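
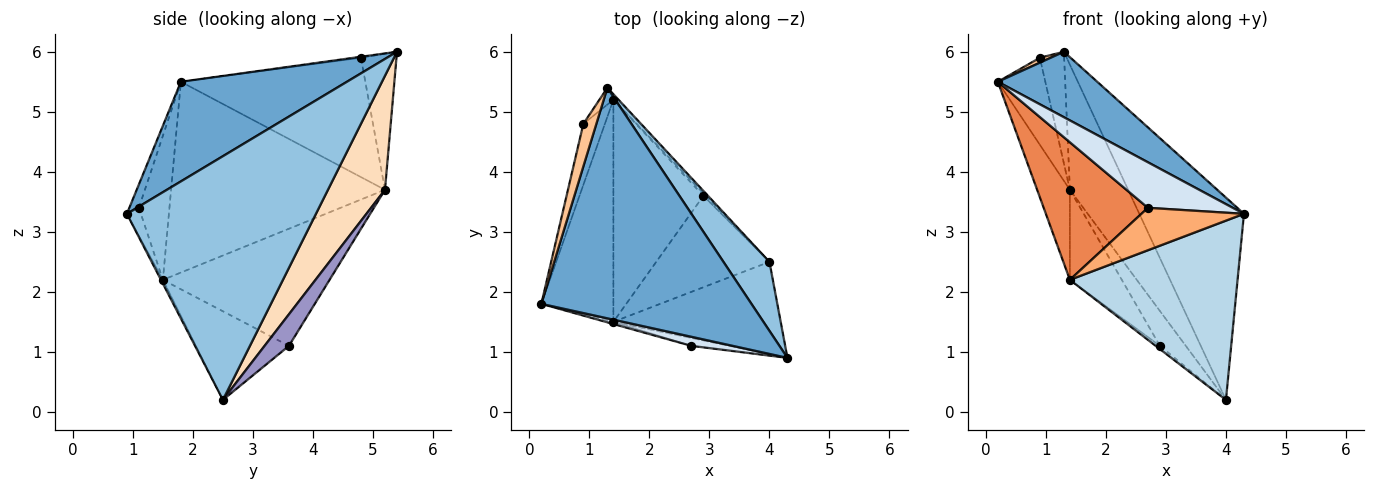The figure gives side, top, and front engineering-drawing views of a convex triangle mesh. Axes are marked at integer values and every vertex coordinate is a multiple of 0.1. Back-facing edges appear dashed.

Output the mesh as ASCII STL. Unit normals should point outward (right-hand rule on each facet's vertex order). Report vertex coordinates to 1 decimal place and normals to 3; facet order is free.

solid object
 facet normal 0.415 -0.248 0.875
  outer loop
   vertex 1.3 5.4 6.0
   vertex 0.2 1.8 5.5
   vertex 4.3 0.9 3.3
  endloop
 endfacet
 facet normal 0.863 0.478 0.163
  outer loop
   vertex 4.0 2.5 0.2
   vertex 1.3 5.4 6.0
   vertex 4.3 0.9 3.3
  endloop
 endfacet
 facet normal -0.010 -0.889 -0.458
  outer loop
   vertex 1.4 1.5 2.2
   vertex 4.0 2.5 0.2
   vertex 4.3 0.9 3.3
  endloop
 endfacet
 facet normal -0.110 -0.975 0.194
  outer loop
   vertex 2.7 1.1 3.4
   vertex 4.3 0.9 3.3
   vertex 0.2 1.8 5.5
  endloop
 endfacet
 facet normal -0.281 -0.959 -0.015
  outer loop
   vertex 2.7 1.1 3.4
   vertex 0.2 1.8 5.5
   vertex 1.4 1.5 2.2
  endloop
 endfacet
 facet normal -0.133 -0.975 -0.181
  outer loop
   vertex 2.7 1.1 3.4
   vertex 1.4 1.5 2.2
   vertex 4.3 0.9 3.3
  endloop
 endfacet
 facet normal -0.076 -0.114 0.991
  outer loop
   vertex 0.9 4.8 5.9
   vertex 0.2 1.8 5.5
   vertex 1.3 5.4 6.0
  endloop
 endfacet
 facet normal 0.699 0.714 -0.032
  outer loop
   vertex 1.4 5.2 3.7
   vertex 1.3 5.4 6.0
   vertex 4.0 2.5 0.2
  endloop
 endfacet
 facet normal -0.822 0.562 -0.085
  outer loop
   vertex 1.4 5.2 3.7
   vertex 0.9 4.8 5.9
   vertex 1.3 5.4 6.0
  endloop
 endfacet
 facet normal -0.926 0.142 -0.350
  outer loop
   vertex 1.4 5.2 3.7
   vertex 1.4 1.5 2.2
   vertex 0.2 1.8 5.5
  endloop
 endfacet
 facet normal -0.954 0.246 -0.172
  outer loop
   vertex 1.4 5.2 3.7
   vertex 0.2 1.8 5.5
   vertex 0.9 4.8 5.9
  endloop
 endfacet
 facet normal -0.616 0.028 -0.787
  outer loop
   vertex 2.9 3.6 1.1
   vertex 4.0 2.5 0.2
   vertex 1.4 1.5 2.2
  endloop
 endfacet
 facet normal 0.684 0.727 -0.053
  outer loop
   vertex 2.9 3.6 1.1
   vertex 1.4 5.2 3.7
   vertex 4.0 2.5 0.2
  endloop
 endfacet
 facet normal -0.770 0.240 -0.592
  outer loop
   vertex 2.9 3.6 1.1
   vertex 1.4 1.5 2.2
   vertex 1.4 5.2 3.7
  endloop
 endfacet
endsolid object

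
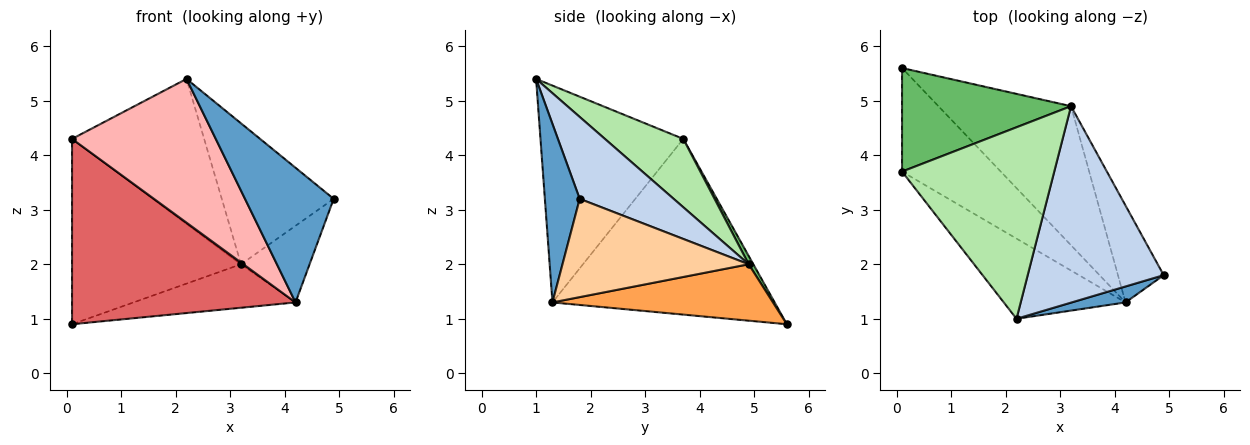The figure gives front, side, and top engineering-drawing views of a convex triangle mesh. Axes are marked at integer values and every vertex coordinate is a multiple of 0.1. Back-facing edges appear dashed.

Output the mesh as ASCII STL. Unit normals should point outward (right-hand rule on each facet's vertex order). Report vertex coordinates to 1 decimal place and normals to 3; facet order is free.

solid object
 facet normal 0.363 -0.925 0.110
  outer loop
   vertex 4.2 1.3 1.3
   vertex 4.9 1.8 3.2
   vertex 2.2 1.0 5.4
  endloop
 endfacet
 facet normal 0.440 0.524 0.730
  outer loop
   vertex 3.2 4.9 2.0
   vertex 2.2 1.0 5.4
   vertex 4.9 1.8 3.2
  endloop
 endfacet
 facet normal 0.376 0.276 -0.884
  outer loop
   vertex 3.2 4.9 2.0
   vertex 4.2 1.3 1.3
   vertex 0.1 5.6 0.9
  endloop
 endfacet
 facet normal 0.860 0.317 -0.400
  outer loop
   vertex 3.2 4.9 2.0
   vertex 4.9 1.8 3.2
   vertex 4.2 1.3 1.3
  endloop
 endfacet
 facet normal 0.024 0.873 0.488
  outer loop
   vertex 0.1 3.7 4.3
   vertex 3.2 4.9 2.0
   vertex 0.1 5.6 0.9
  endloop
 endfacet
 facet normal 0.337 0.568 0.751
  outer loop
   vertex 0.1 3.7 4.3
   vertex 2.2 1.0 5.4
   vertex 3.2 4.9 2.0
  endloop
 endfacet
 facet normal -0.655 -0.659 -0.368
  outer loop
   vertex 0.1 3.7 4.3
   vertex 0.1 5.6 0.9
   vertex 4.2 1.3 1.3
  endloop
 endfacet
 facet normal -0.655 -0.660 -0.368
  outer loop
   vertex 0.1 3.7 4.3
   vertex 4.2 1.3 1.3
   vertex 2.2 1.0 5.4
  endloop
 endfacet
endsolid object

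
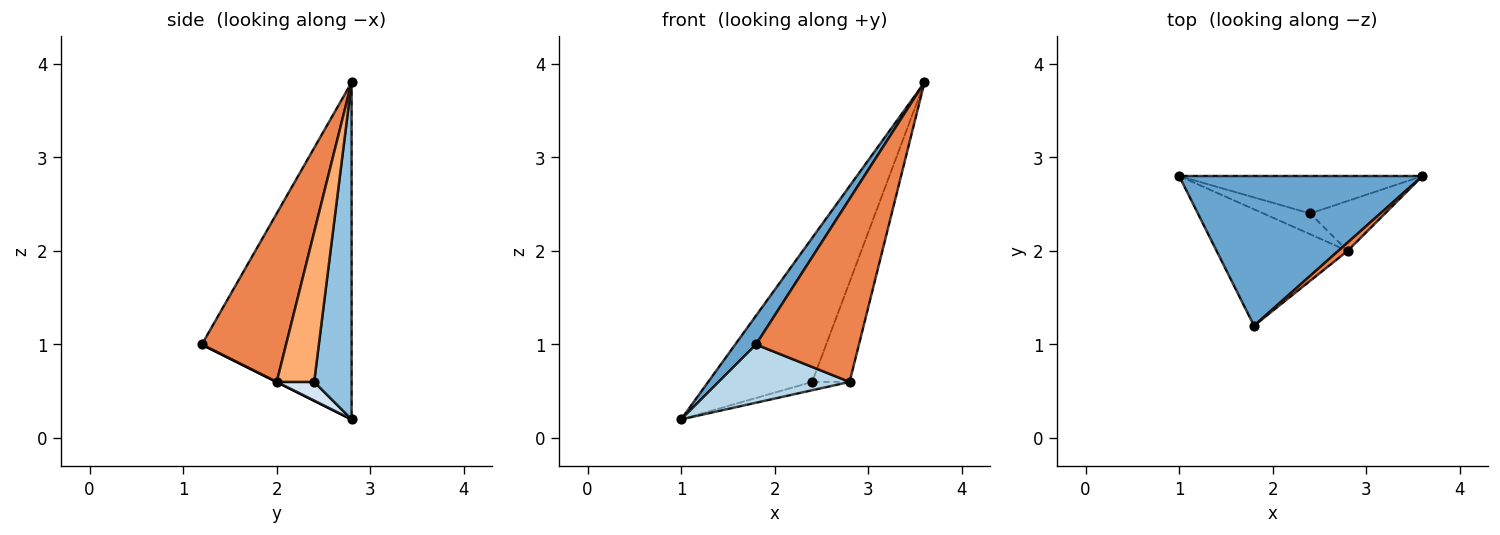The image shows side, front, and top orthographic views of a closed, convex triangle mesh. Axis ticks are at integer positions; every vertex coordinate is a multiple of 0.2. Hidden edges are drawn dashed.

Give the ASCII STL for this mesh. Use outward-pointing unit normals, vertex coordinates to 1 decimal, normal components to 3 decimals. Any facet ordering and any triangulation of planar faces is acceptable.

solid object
 facet normal -0.806 -0.112 0.582
  outer loop
   vertex 1.8 1.2 1.0
   vertex 3.6 2.8 3.8
   vertex 1.0 2.8 0.2
  endloop
 endfacet
 facet normal 0.329 0.914 -0.238
  outer loop
   vertex 2.4 2.4 0.6
   vertex 1.0 2.8 0.2
   vertex 3.6 2.8 3.8
  endloop
 endfacet
 facet normal 0.000 -0.447 -0.894
  outer loop
   vertex 2.8 2.0 0.6
   vertex 1.8 1.2 1.0
   vertex 1.0 2.8 0.2
  endloop
 endfacet
 facet normal 0.348 0.348 -0.870
  outer loop
   vertex 2.8 2.0 0.6
   vertex 1.0 2.8 0.2
   vertex 2.4 2.4 0.6
  endloop
 endfacet
 facet normal 0.633 -0.773 0.035
  outer loop
   vertex 2.8 2.0 0.6
   vertex 3.6 2.8 3.8
   vertex 1.8 1.2 1.0
  endloop
 endfacet
 facet normal 0.667 0.667 -0.333
  outer loop
   vertex 2.8 2.0 0.6
   vertex 2.4 2.4 0.6
   vertex 3.6 2.8 3.8
  endloop
 endfacet
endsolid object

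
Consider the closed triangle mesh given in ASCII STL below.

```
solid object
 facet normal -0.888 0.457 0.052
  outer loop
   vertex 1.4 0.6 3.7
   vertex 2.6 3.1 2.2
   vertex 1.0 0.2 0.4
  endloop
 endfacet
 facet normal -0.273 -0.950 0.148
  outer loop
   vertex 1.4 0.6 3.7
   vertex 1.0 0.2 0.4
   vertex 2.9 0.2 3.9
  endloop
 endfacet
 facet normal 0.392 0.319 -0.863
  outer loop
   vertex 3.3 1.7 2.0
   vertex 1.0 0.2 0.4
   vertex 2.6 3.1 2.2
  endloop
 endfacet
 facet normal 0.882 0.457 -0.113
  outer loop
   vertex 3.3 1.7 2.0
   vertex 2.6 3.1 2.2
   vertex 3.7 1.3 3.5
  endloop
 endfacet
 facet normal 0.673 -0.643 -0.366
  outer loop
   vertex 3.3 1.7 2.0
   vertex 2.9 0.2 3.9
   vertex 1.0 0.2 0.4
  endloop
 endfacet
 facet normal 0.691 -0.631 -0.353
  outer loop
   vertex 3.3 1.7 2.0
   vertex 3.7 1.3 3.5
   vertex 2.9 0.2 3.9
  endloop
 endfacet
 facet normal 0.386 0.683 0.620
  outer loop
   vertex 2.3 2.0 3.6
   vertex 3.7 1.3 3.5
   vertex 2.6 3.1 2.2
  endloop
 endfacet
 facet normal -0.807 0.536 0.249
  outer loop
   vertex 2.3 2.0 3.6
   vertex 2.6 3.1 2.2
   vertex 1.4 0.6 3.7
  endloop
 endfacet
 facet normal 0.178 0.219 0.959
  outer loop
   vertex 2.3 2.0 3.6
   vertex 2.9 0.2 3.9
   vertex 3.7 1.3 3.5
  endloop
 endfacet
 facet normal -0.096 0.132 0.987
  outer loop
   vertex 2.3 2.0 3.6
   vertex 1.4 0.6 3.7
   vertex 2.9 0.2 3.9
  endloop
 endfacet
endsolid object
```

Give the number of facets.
10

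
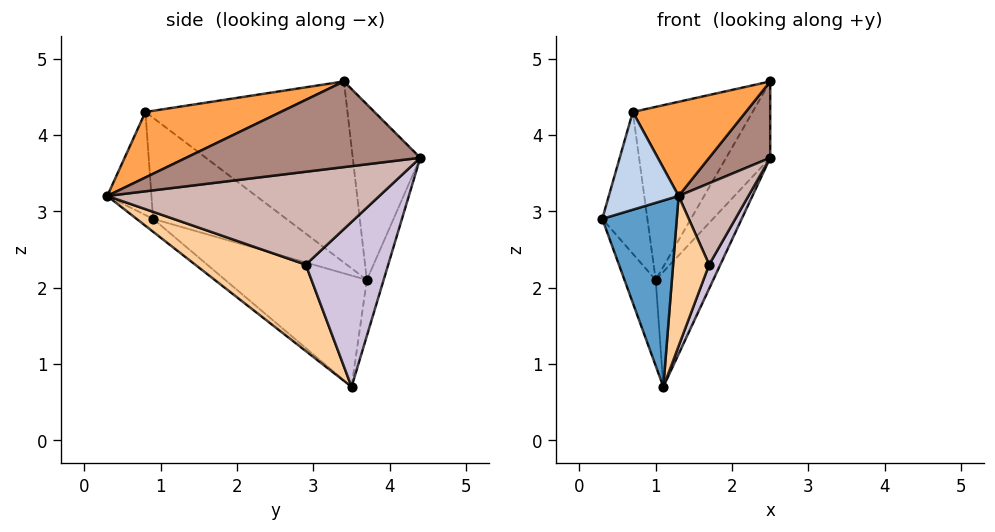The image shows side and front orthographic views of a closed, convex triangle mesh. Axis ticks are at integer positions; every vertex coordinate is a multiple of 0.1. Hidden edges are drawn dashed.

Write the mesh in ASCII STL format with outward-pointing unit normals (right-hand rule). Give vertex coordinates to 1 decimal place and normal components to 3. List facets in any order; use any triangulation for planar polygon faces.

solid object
 facet normal -0.136 -0.615 -0.777
  outer loop
   vertex 1.1 3.5 0.7
   vertex 1.3 0.3 3.2
   vertex 0.3 0.9 2.9
  endloop
 endfacet
 facet normal -0.532 -0.841 0.092
  outer loop
   vertex 0.7 0.8 4.3
   vertex 0.3 0.9 2.9
   vertex 1.3 0.3 3.2
  endloop
 endfacet
 facet normal 0.626 -0.522 0.579
  outer loop
   vertex 0.7 0.8 4.3
   vertex 1.3 0.3 3.2
   vertex 2.5 3.4 4.7
  endloop
 endfacet
 facet normal 0.860 -0.280 -0.427
  outer loop
   vertex 1.7 2.9 2.3
   vertex 1.3 0.3 3.2
   vertex 1.1 3.5 0.7
  endloop
 endfacet
 facet normal -0.752 0.446 0.485
  outer loop
   vertex 1.0 3.7 2.1
   vertex 0.7 0.8 4.3
   vertex 2.5 3.4 4.7
  endloop
 endfacet
 facet normal -0.972 0.214 -0.100
  outer loop
   vertex 1.0 3.7 2.1
   vertex 1.1 3.5 0.7
   vertex 0.3 0.9 2.9
  endloop
 endfacet
 facet normal -0.909 0.308 0.282
  outer loop
   vertex 1.0 3.7 2.1
   vertex 0.3 0.9 2.9
   vertex 0.7 0.8 4.3
  endloop
 endfacet
 facet normal -0.735 0.479 0.479
  outer loop
   vertex 2.5 4.4 3.7
   vertex 1.0 3.7 2.1
   vertex 2.5 3.4 4.7
  endloop
 endfacet
 facet normal -0.277 0.948 -0.155
  outer loop
   vertex 2.5 4.4 3.7
   vertex 1.1 3.5 0.7
   vertex 1.0 3.7 2.1
  endloop
 endfacet
 facet normal 0.913 -0.124 -0.389
  outer loop
   vertex 2.5 4.4 3.7
   vertex 1.7 2.9 2.3
   vertex 1.1 3.5 0.7
  endloop
 endfacet
 facet normal 0.938 -0.245 -0.245
  outer loop
   vertex 2.5 4.4 3.7
   vertex 2.5 3.4 4.7
   vertex 1.3 0.3 3.2
  endloop
 endfacet
 facet normal 0.931 -0.239 -0.276
  outer loop
   vertex 2.5 4.4 3.7
   vertex 1.3 0.3 3.2
   vertex 1.7 2.9 2.3
  endloop
 endfacet
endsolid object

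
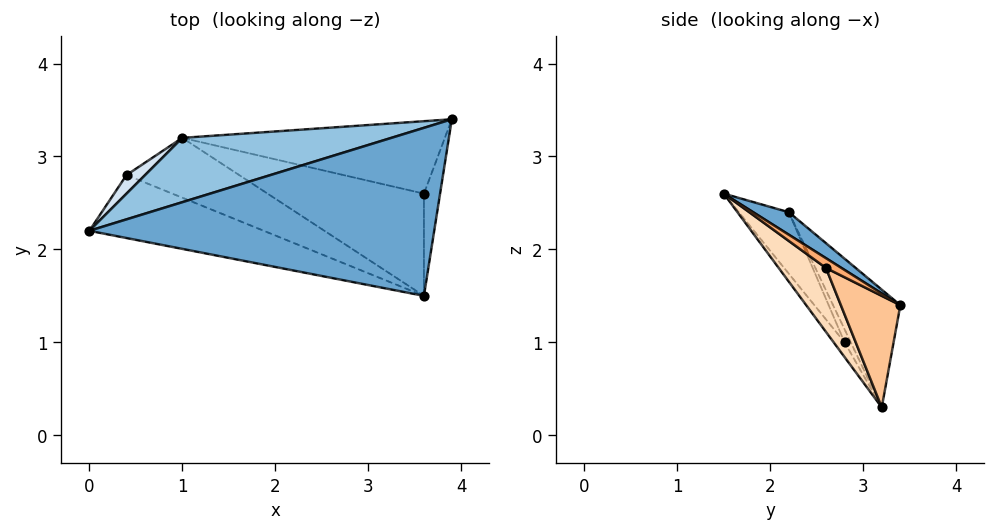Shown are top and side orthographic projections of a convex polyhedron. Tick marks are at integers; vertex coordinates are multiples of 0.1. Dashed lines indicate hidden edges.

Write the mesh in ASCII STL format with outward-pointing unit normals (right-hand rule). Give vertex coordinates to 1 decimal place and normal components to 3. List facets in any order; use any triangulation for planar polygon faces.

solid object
 facet normal 0.055 0.527 0.848
  outer loop
   vertex 3.6 1.5 2.6
   vertex 3.9 3.4 1.4
   vertex 0.0 2.2 2.4
  endloop
 endfacet
 facet normal -0.194 0.918 0.345
  outer loop
   vertex 1.0 3.2 0.3
   vertex 0.0 2.2 2.4
   vertex 3.9 3.4 1.4
  endloop
 endfacet
 facet normal -0.150 -0.893 -0.425
  outer loop
   vertex 0.4 2.8 1.0
   vertex 3.6 1.5 2.6
   vertex 0.0 2.2 2.4
  endloop
 endfacet
 facet normal -0.229 0.917 0.327
  outer loop
   vertex 0.4 2.8 1.0
   vertex 0.0 2.2 2.4
   vertex 1.0 3.2 0.3
  endloop
 endfacet
 facet normal -0.071 -0.839 -0.540
  outer loop
   vertex 0.4 2.8 1.0
   vertex 1.0 3.2 0.3
   vertex 3.6 1.5 2.6
  endloop
 endfacet
 facet normal 0.440 -0.528 -0.726
  outer loop
   vertex 3.6 2.6 1.8
   vertex 3.9 3.4 1.4
   vertex 3.6 1.5 2.6
  endloop
 endfacet
 facet normal 0.334 -0.519 -0.787
  outer loop
   vertex 3.6 2.6 1.8
   vertex 1.0 3.2 0.3
   vertex 3.9 3.4 1.4
  endloop
 endfacet
 facet normal 0.314 -0.558 -0.768
  outer loop
   vertex 3.6 2.6 1.8
   vertex 3.6 1.5 2.6
   vertex 1.0 3.2 0.3
  endloop
 endfacet
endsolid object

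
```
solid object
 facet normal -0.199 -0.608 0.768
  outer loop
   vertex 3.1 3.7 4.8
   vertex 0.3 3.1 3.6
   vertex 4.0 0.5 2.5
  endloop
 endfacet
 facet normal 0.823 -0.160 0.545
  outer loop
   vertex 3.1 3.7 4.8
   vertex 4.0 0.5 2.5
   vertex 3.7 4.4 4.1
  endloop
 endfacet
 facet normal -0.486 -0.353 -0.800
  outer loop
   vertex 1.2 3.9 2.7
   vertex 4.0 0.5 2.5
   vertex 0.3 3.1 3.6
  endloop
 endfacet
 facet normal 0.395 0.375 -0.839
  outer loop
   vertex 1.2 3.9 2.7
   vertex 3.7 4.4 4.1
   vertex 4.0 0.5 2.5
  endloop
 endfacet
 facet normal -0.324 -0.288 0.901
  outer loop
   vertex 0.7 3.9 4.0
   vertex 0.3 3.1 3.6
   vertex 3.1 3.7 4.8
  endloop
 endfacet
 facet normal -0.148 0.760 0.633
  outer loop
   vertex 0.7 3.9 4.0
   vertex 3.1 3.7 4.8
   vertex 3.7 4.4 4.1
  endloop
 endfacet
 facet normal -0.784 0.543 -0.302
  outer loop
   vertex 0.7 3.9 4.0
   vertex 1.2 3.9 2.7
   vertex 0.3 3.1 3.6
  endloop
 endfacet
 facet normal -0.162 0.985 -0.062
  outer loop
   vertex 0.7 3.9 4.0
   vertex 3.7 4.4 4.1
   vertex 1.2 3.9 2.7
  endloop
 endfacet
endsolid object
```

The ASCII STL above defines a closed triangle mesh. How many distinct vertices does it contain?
6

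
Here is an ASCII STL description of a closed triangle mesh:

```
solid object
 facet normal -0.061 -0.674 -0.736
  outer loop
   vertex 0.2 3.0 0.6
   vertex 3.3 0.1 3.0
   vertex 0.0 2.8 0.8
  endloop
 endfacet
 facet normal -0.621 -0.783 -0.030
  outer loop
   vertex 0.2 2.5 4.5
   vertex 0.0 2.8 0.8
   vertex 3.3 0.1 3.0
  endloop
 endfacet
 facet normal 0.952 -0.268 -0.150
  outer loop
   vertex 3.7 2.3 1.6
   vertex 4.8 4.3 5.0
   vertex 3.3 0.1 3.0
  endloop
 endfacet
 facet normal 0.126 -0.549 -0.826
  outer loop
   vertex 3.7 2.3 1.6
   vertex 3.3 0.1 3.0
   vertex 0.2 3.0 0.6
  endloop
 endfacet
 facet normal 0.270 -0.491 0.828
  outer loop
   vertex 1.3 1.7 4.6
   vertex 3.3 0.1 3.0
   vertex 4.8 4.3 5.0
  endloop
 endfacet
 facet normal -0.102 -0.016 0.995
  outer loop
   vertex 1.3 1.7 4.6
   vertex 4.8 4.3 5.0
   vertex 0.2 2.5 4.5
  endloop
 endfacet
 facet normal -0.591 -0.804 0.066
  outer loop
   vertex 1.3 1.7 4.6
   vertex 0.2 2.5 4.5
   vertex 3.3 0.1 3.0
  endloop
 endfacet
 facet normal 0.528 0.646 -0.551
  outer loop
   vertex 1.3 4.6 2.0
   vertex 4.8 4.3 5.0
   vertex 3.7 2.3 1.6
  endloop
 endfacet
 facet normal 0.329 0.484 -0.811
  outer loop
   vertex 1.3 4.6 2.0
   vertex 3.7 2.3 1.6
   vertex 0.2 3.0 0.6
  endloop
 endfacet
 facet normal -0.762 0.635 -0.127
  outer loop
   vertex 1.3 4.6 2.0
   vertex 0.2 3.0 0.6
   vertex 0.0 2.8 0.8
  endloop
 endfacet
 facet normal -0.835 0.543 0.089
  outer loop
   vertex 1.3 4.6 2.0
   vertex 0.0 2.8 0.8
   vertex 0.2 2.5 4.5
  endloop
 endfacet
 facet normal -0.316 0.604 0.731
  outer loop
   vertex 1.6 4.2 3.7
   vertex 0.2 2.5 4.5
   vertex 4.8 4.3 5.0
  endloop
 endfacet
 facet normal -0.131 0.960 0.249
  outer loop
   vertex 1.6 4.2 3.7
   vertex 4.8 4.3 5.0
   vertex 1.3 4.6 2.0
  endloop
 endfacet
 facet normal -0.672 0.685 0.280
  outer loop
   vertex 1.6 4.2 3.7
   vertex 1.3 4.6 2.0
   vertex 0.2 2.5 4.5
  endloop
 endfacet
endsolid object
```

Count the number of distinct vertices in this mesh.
9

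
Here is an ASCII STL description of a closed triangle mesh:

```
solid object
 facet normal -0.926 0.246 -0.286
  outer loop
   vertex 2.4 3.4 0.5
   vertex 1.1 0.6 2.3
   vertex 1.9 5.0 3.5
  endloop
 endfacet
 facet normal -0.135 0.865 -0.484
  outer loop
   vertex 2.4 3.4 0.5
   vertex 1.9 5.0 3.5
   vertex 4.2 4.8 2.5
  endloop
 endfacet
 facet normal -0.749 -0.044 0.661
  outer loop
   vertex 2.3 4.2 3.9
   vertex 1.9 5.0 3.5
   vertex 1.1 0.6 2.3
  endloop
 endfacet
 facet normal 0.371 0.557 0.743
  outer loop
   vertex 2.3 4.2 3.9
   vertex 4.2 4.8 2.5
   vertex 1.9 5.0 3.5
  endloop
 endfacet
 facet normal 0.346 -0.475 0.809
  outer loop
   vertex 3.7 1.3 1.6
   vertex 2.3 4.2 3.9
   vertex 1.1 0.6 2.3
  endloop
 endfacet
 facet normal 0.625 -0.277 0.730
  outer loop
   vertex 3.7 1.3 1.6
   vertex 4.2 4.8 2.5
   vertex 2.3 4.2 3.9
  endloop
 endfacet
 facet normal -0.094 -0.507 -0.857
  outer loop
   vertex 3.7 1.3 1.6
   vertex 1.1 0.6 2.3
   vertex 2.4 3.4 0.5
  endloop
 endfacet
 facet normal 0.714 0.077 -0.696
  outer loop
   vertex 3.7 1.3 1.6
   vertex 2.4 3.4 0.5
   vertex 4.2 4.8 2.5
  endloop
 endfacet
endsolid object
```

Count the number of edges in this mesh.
12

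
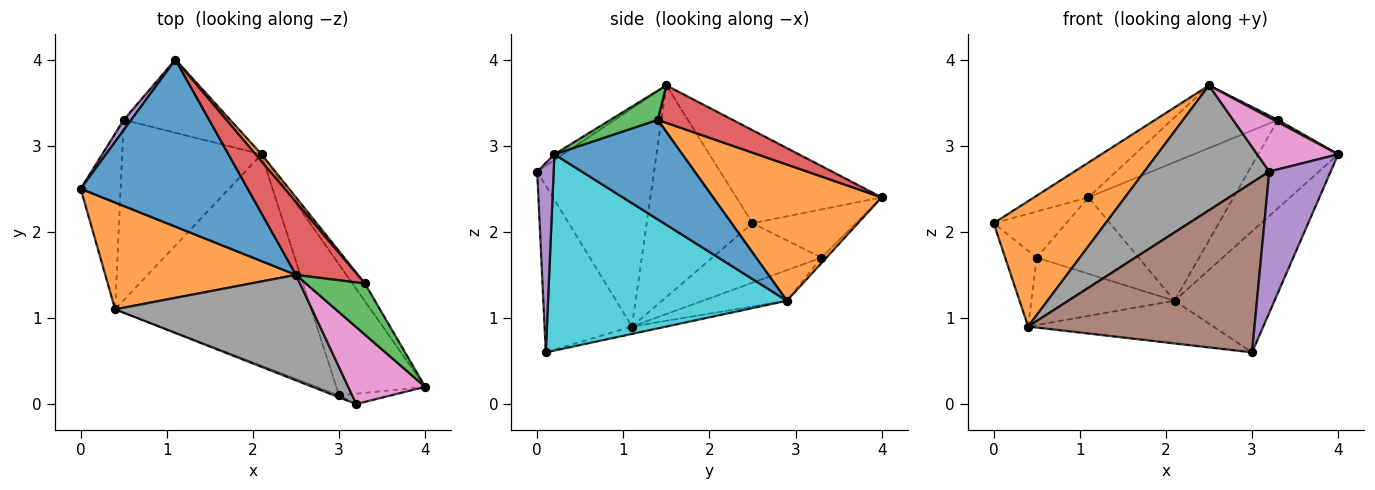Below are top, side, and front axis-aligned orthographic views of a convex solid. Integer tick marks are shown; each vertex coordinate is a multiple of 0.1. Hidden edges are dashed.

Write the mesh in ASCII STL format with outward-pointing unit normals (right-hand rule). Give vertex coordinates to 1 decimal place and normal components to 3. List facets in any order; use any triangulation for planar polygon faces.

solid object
 facet normal -0.479 0.179 0.860
  outer loop
   vertex 2.5 1.5 3.7
   vertex 1.1 4.0 2.4
   vertex 0.0 2.5 2.1
  endloop
 endfacet
 facet normal -0.584 -0.618 0.526
  outer loop
   vertex 0.4 1.1 0.9
   vertex 2.5 1.5 3.7
   vertex 0.0 2.5 2.1
  endloop
 endfacet
 facet normal 0.443 -0.040 0.896
  outer loop
   vertex 3.3 1.4 3.3
   vertex 2.5 1.5 3.7
   vertex 4.0 0.2 2.9
  endloop
 endfacet
 facet normal 0.418 0.592 0.689
  outer loop
   vertex 3.3 1.4 3.3
   vertex 1.1 4.0 2.4
   vertex 2.5 1.5 3.7
  endloop
 endfacet
 facet normal 0.258 -0.963 -0.070
  outer loop
   vertex 3.2 0.0 2.7
   vertex 3.0 0.1 0.6
   vertex 4.0 0.2 2.9
  endloop
 endfacet
 facet normal -0.360 -0.933 -0.010
  outer loop
   vertex 3.2 0.0 2.7
   vertex 0.4 1.1 0.9
   vertex 3.0 0.1 0.6
  endloop
 endfacet
 facet normal -0.061 -0.573 0.817
  outer loop
   vertex 3.2 0.0 2.7
   vertex 4.0 0.2 2.9
   vertex 2.5 1.5 3.7
  endloop
 endfacet
 facet normal -0.582 -0.621 0.525
  outer loop
   vertex 3.2 0.0 2.7
   vertex 2.5 1.5 3.7
   vertex 0.4 1.1 0.9
  endloop
 endfacet
 facet normal -0.037 0.198 -0.979
  outer loop
   vertex 2.1 2.9 1.2
   vertex 3.0 0.1 0.6
   vertex 0.4 1.1 0.9
  endloop
 endfacet
 facet normal 0.851 0.356 -0.386
  outer loop
   vertex 2.1 2.9 1.2
   vertex 4.0 0.2 2.9
   vertex 3.0 0.1 0.6
  endloop
 endfacet
 facet normal 0.843 0.527 -0.105
  outer loop
   vertex 2.1 2.9 1.2
   vertex 3.3 1.4 3.3
   vertex 4.0 0.2 2.9
  endloop
 endfacet
 facet normal 0.757 0.652 0.033
  outer loop
   vertex 2.1 2.9 1.2
   vertex 1.1 4.0 2.4
   vertex 3.3 1.4 3.3
  endloop
 endfacet
 facet normal -0.036 0.722 -0.691
  outer loop
   vertex 0.5 3.3 1.7
   vertex 1.1 4.0 2.4
   vertex 2.1 2.9 1.2
  endloop
 endfacet
 facet normal -0.201 0.343 -0.918
  outer loop
   vertex 0.5 3.3 1.7
   vertex 2.1 2.9 1.2
   vertex 0.4 1.1 0.9
  endloop
 endfacet
 facet normal -0.812 0.570 0.126
  outer loop
   vertex 0.5 3.3 1.7
   vertex 0.0 2.5 2.1
   vertex 1.1 4.0 2.4
  endloop
 endfacet
 facet normal -0.807 0.234 -0.542
  outer loop
   vertex 0.5 3.3 1.7
   vertex 0.4 1.1 0.9
   vertex 0.0 2.5 2.1
  endloop
 endfacet
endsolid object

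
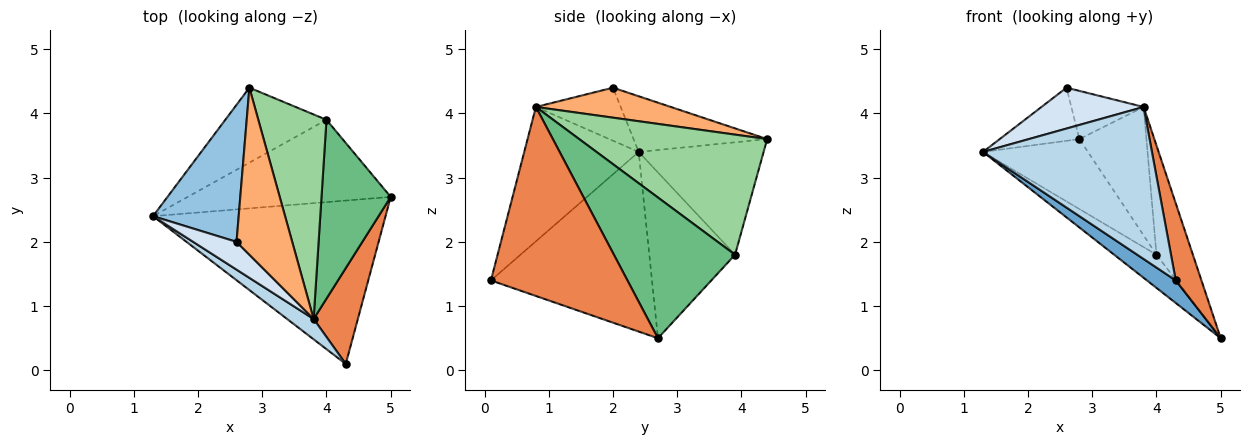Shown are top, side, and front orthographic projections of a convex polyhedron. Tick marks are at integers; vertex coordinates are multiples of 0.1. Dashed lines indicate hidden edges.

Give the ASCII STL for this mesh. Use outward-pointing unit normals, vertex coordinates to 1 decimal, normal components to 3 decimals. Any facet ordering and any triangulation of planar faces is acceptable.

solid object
 facet normal -0.608 -0.109 -0.787
  outer loop
   vertex 4.3 0.1 1.4
   vertex 1.3 2.4 3.4
   vertex 5.0 2.7 0.5
  endloop
 endfacet
 facet normal -0.518 0.309 0.797
  outer loop
   vertex 2.8 4.4 3.6
   vertex 1.3 2.4 3.4
   vertex 2.6 2.0 4.4
  endloop
 endfacet
 facet normal -0.557 -0.823 0.110
  outer loop
   vertex 3.8 0.8 4.1
   vertex 1.3 2.4 3.4
   vertex 4.3 0.1 1.4
  endloop
 endfacet
 facet normal -0.566 -0.682 0.463
  outer loop
   vertex 3.8 0.8 4.1
   vertex 2.6 2.0 4.4
   vertex 1.3 2.4 3.4
  endloop
 endfacet
 facet normal 0.958 -0.180 0.224
  outer loop
   vertex 3.8 0.8 4.1
   vertex 4.3 0.1 1.4
   vertex 5.0 2.7 0.5
  endloop
 endfacet
 facet normal 0.460 0.246 0.853
  outer loop
   vertex 3.8 0.8 4.1
   vertex 2.8 4.4 3.6
   vertex 2.6 2.0 4.4
  endloop
 endfacet
 facet normal -0.604 0.298 -0.739
  outer loop
   vertex 4.0 3.9 1.8
   vertex 5.0 2.7 0.5
   vertex 1.3 2.4 3.4
  endloop
 endfacet
 facet normal -0.630 0.530 -0.567
  outer loop
   vertex 4.0 3.9 1.8
   vertex 1.3 2.4 3.4
   vertex 2.8 4.4 3.6
  endloop
 endfacet
 facet normal 0.866 0.260 0.426
  outer loop
   vertex 4.0 3.9 1.8
   vertex 3.8 0.8 4.1
   vertex 5.0 2.7 0.5
  endloop
 endfacet
 facet normal 0.831 0.296 0.471
  outer loop
   vertex 4.0 3.9 1.8
   vertex 2.8 4.4 3.6
   vertex 3.8 0.8 4.1
  endloop
 endfacet
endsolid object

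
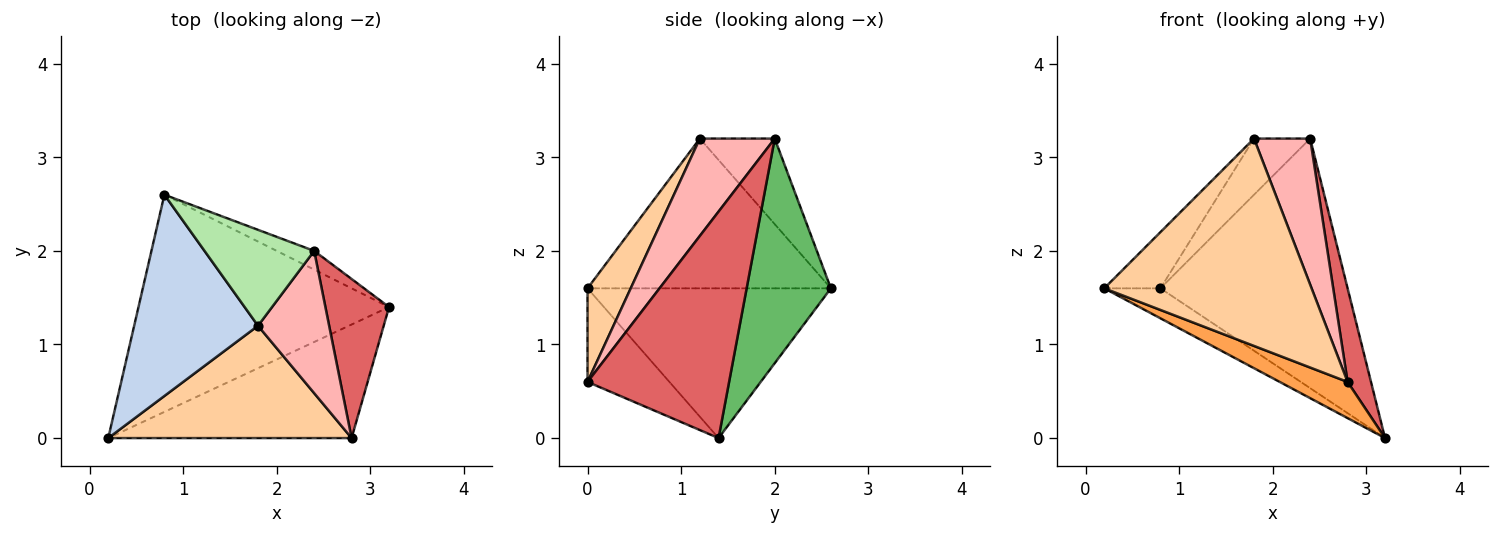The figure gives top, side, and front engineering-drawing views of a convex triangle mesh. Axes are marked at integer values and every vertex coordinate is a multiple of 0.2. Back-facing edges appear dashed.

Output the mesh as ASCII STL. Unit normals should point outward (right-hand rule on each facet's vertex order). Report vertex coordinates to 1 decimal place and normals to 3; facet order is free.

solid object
 facet normal -0.509 0.118 -0.852
  outer loop
   vertex 0.8 2.6 1.6
   vertex 3.2 1.4 0.0
   vertex 0.2 0.0 1.6
  endloop
 endfacet
 facet normal -0.759 0.175 0.627
  outer loop
   vertex 1.8 1.2 3.2
   vertex 0.8 2.6 1.6
   vertex 0.2 0.0 1.6
  endloop
 endfacet
 facet normal -0.344 -0.285 -0.895
  outer loop
   vertex 2.8 0.0 0.6
   vertex 0.2 0.0 1.6
   vertex 3.2 1.4 0.0
  endloop
 endfacet
 facet normal 0.180 -0.865 0.468
  outer loop
   vertex 2.8 0.0 0.6
   vertex 1.8 1.2 3.2
   vertex 0.2 0.0 1.6
  endloop
 endfacet
 facet normal 0.409 0.910 -0.068
  outer loop
   vertex 2.4 2.0 3.2
   vertex 3.2 1.4 0.0
   vertex 0.8 2.6 1.6
  endloop
 endfacet
 facet normal -0.559 0.419 0.716
  outer loop
   vertex 2.4 2.0 3.2
   vertex 0.8 2.6 1.6
   vertex 1.8 1.2 3.2
  endloop
 endfacet
 facet normal 0.951 -0.157 0.267
  outer loop
   vertex 2.4 2.0 3.2
   vertex 2.8 0.0 0.6
   vertex 3.2 1.4 0.0
  endloop
 endfacet
 facet normal 0.691 -0.518 0.505
  outer loop
   vertex 2.4 2.0 3.2
   vertex 1.8 1.2 3.2
   vertex 2.8 0.0 0.6
  endloop
 endfacet
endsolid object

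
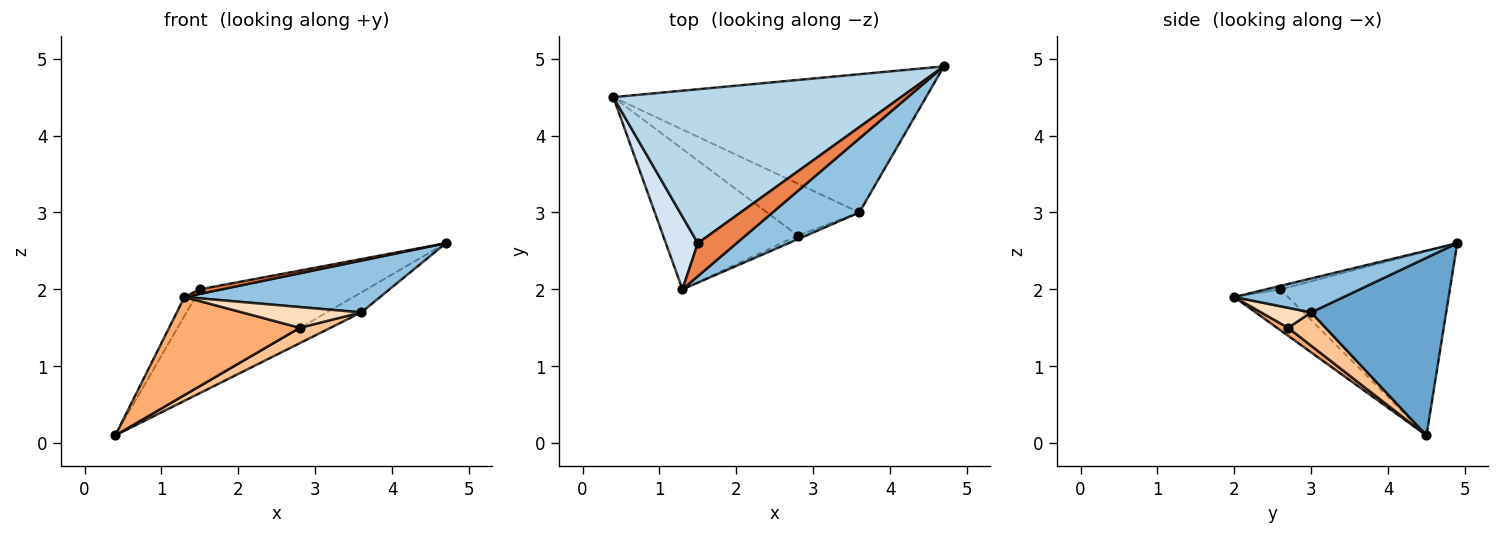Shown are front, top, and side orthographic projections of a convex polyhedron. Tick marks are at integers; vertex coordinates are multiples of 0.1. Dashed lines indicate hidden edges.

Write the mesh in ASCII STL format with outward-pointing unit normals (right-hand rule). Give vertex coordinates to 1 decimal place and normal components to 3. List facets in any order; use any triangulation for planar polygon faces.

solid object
 facet normal 0.490 0.125 -0.863
  outer loop
   vertex 3.6 3.0 1.7
   vertex 0.4 4.5 0.1
   vertex 4.7 4.9 2.6
  endloop
 endfacet
 facet normal 0.305 -0.546 0.780
  outer loop
   vertex 3.6 3.0 1.7
   vertex 4.7 4.9 2.6
   vertex 1.3 2.0 1.9
  endloop
 endfacet
 facet normal -0.476 0.468 0.744
  outer loop
   vertex 1.5 2.6 2.0
   vertex 4.7 4.9 2.6
   vertex 0.4 4.5 0.1
  endloop
 endfacet
 facet normal -0.778 0.158 0.608
  outer loop
   vertex 1.5 2.6 2.0
   vertex 0.4 4.5 0.1
   vertex 1.3 2.0 1.9
  endloop
 endfacet
 facet normal -0.088 -0.135 0.987
  outer loop
   vertex 1.5 2.6 2.0
   vertex 1.3 2.0 1.9
   vertex 4.7 4.9 2.6
  endloop
 endfacet
 facet normal 0.049 -0.572 -0.819
  outer loop
   vertex 2.8 2.7 1.5
   vertex 1.3 2.0 1.9
   vertex 0.4 4.5 0.1
  endloop
 endfacet
 facet normal 0.327 -0.268 -0.906
  outer loop
   vertex 2.8 2.7 1.5
   vertex 0.4 4.5 0.1
   vertex 3.6 3.0 1.7
  endloop
 endfacet
 facet normal 0.382 -0.910 -0.161
  outer loop
   vertex 2.8 2.7 1.5
   vertex 3.6 3.0 1.7
   vertex 1.3 2.0 1.9
  endloop
 endfacet
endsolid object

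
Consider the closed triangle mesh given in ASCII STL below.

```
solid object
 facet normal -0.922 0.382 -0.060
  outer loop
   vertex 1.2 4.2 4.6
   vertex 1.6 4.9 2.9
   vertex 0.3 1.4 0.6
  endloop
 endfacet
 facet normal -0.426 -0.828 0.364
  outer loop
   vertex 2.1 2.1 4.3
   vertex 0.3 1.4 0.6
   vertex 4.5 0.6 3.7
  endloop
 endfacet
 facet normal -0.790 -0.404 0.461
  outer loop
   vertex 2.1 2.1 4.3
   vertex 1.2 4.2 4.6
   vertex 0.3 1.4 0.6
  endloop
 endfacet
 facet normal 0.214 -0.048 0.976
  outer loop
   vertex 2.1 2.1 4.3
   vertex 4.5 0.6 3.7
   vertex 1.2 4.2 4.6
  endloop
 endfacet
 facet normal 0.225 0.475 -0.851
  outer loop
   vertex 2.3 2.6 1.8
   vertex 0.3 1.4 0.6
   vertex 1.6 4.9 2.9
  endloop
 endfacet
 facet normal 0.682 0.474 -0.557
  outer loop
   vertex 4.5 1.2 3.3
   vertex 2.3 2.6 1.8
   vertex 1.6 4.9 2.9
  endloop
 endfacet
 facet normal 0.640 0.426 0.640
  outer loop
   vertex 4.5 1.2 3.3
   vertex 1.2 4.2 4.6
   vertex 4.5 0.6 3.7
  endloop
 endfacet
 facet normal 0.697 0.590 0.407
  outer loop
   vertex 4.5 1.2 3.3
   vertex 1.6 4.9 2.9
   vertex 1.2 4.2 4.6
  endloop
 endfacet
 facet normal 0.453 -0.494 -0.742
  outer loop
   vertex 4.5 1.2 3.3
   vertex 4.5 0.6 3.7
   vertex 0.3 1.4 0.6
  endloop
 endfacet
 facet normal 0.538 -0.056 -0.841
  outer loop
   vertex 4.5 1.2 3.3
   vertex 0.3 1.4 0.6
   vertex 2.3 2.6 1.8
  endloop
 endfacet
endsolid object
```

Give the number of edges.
15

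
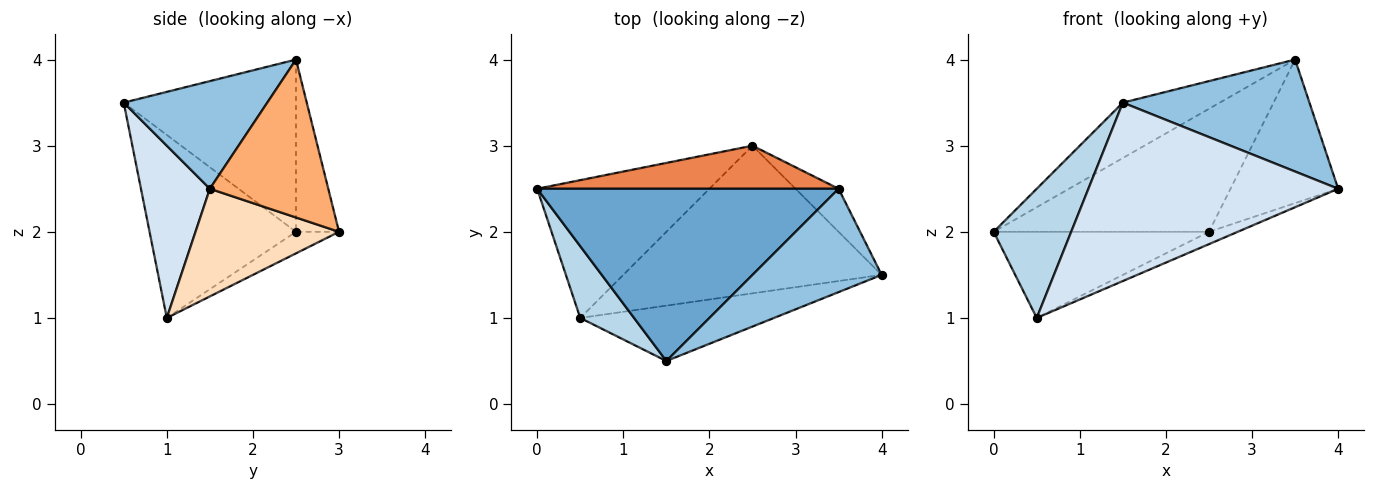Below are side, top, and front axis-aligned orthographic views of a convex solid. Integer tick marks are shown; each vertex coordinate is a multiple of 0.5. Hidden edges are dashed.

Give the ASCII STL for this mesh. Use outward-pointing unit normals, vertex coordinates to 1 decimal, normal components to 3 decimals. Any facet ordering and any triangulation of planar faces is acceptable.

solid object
 facet normal -0.478 0.269 0.836
  outer loop
   vertex 3.5 2.5 4.0
   vertex 0.0 2.5 2.0
   vertex 1.5 0.5 3.5
  endloop
 endfacet
 facet normal 0.492 -0.640 0.590
  outer loop
   vertex 3.5 2.5 4.0
   vertex 1.5 0.5 3.5
   vertex 4.0 1.5 2.5
  endloop
 endfacet
 facet normal -0.855 -0.453 0.252
  outer loop
   vertex 0.5 1.0 1.0
   vertex 1.5 0.5 3.5
   vertex 0.0 2.5 2.0
  endloop
 endfacet
 facet normal 0.255 -0.924 -0.287
  outer loop
   vertex 0.5 1.0 1.0
   vertex 4.0 1.5 2.5
   vertex 1.5 0.5 3.5
  endloop
 endfacet
 facet normal -0.185 0.927 0.325
  outer loop
   vertex 2.5 3.0 2.0
   vertex 0.0 2.5 2.0
   vertex 3.5 2.5 4.0
  endloop
 endfacet
 facet normal 0.725 0.659 -0.198
  outer loop
   vertex 2.5 3.0 2.0
   vertex 3.5 2.5 4.0
   vertex 4.0 1.5 2.5
  endloop
 endfacet
 facet normal -0.105 0.527 -0.843
  outer loop
   vertex 2.5 3.0 2.0
   vertex 0.5 1.0 1.0
   vertex 0.0 2.5 2.0
  endloop
 endfacet
 facet normal 0.383 0.077 -0.920
  outer loop
   vertex 2.5 3.0 2.0
   vertex 4.0 1.5 2.5
   vertex 0.5 1.0 1.0
  endloop
 endfacet
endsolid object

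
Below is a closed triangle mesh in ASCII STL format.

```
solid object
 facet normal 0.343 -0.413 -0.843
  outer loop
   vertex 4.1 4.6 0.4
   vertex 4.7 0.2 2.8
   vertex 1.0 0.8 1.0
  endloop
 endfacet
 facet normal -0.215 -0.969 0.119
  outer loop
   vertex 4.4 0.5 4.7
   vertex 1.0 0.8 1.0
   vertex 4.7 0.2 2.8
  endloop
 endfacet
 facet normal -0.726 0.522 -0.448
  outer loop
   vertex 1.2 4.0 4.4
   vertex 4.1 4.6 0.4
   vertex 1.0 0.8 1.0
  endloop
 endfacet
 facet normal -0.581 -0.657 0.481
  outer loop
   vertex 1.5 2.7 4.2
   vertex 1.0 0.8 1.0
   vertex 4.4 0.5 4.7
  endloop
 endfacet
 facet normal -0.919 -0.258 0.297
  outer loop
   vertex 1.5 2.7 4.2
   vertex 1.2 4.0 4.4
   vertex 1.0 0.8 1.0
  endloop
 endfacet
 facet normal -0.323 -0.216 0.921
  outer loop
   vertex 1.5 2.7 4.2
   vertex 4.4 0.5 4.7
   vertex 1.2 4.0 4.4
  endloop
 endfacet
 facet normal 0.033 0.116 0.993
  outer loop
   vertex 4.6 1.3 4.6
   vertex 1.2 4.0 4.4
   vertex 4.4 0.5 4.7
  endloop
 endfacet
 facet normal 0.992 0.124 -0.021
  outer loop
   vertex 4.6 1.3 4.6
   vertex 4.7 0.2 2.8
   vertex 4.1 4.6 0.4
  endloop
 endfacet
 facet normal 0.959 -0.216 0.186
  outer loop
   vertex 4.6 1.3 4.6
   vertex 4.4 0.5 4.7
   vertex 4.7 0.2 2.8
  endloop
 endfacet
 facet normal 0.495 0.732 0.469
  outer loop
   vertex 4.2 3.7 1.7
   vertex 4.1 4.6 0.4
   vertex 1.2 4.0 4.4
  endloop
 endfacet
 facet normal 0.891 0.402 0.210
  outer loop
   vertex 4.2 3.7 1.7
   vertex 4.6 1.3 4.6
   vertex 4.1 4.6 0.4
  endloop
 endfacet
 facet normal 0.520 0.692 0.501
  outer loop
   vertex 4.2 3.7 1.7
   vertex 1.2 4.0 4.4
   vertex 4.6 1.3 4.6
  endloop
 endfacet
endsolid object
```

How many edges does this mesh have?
18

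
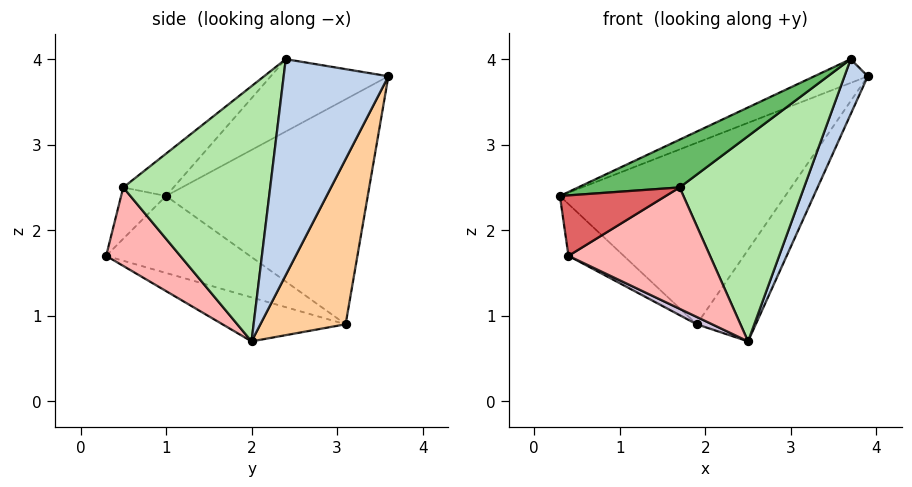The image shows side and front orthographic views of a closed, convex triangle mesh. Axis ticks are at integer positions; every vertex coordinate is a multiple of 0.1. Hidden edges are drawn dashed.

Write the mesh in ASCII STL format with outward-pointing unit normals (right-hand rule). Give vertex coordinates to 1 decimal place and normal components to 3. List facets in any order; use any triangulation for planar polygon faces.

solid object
 facet normal -0.489 0.222 0.844
  outer loop
   vertex 3.7 2.4 4.0
   vertex 3.9 3.6 3.8
   vertex 0.3 1.0 2.4
  endloop
 endfacet
 facet normal 0.927 -0.207 -0.312
  outer loop
   vertex 2.5 2.0 0.7
   vertex 3.9 3.6 3.8
   vertex 3.7 2.4 4.0
  endloop
 endfacet
 facet normal -0.633 0.707 0.315
  outer loop
   vertex 1.9 3.1 0.9
   vertex 0.3 1.0 2.4
   vertex 3.9 3.6 3.8
  endloop
 endfacet
 facet normal 0.685 0.474 -0.554
  outer loop
   vertex 1.9 3.1 0.9
   vertex 3.9 3.6 3.8
   vertex 2.5 2.0 0.7
  endloop
 endfacet
 facet normal -0.222 -0.449 0.865
  outer loop
   vertex 1.7 0.5 2.5
   vertex 3.7 2.4 4.0
   vertex 0.3 1.0 2.4
  endloop
 endfacet
 facet normal 0.749 -0.634 -0.195
  outer loop
   vertex 1.7 0.5 2.5
   vertex 2.5 2.0 0.7
   vertex 3.7 2.4 4.0
  endloop
 endfacet
 facet normal -0.295 -0.696 0.654
  outer loop
   vertex 0.4 0.3 1.7
   vertex 1.7 0.5 2.5
   vertex 0.3 1.0 2.4
  endloop
 endfacet
 facet normal 0.409 -0.782 -0.470
  outer loop
   vertex 0.4 0.3 1.7
   vertex 2.5 2.0 0.7
   vertex 1.7 0.5 2.5
  endloop
 endfacet
 facet normal -0.837 0.322 -0.442
  outer loop
   vertex 0.4 0.3 1.7
   vertex 0.3 1.0 2.4
   vertex 1.9 3.1 0.9
  endloop
 endfacet
 facet normal -0.396 -0.050 -0.917
  outer loop
   vertex 0.4 0.3 1.7
   vertex 1.9 3.1 0.9
   vertex 2.5 2.0 0.7
  endloop
 endfacet
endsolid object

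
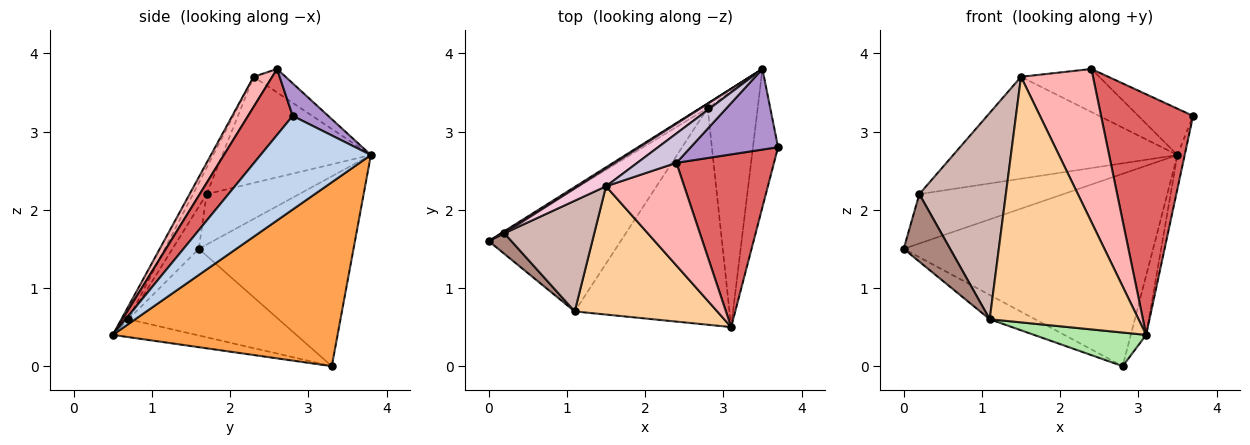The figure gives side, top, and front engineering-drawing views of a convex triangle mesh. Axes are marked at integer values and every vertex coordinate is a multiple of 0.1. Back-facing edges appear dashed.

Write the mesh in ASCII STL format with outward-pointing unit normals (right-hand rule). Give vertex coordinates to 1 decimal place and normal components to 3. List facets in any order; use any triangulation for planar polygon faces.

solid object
 facet normal -0.527 0.850 -0.021
  outer loop
   vertex 3.5 3.8 2.7
   vertex 2.8 3.3 0.0
   vertex 0.0 1.6 1.5
  endloop
 endfacet
 facet normal 0.964 0.063 -0.259
  outer loop
   vertex 3.5 3.8 2.7
   vertex 3.7 2.8 3.2
   vertex 3.1 0.5 0.4
  endloop
 endfacet
 facet normal 0.963 0.066 -0.262
  outer loop
   vertex 3.5 3.8 2.7
   vertex 3.1 0.5 0.4
   vertex 2.8 3.3 0.0
  endloop
 endfacet
 facet normal -0.042 -0.886 0.463
  outer loop
   vertex 1.1 0.7 0.6
   vertex 3.1 0.5 0.4
   vertex 1.5 2.3 3.7
  endloop
 endfacet
 facet normal -0.541 0.163 -0.825
  outer loop
   vertex 1.1 0.7 0.6
   vertex 0.0 1.6 1.5
   vertex 2.8 3.3 0.0
  endloop
 endfacet
 facet normal -0.113 -0.152 -0.982
  outer loop
   vertex 1.1 0.7 0.6
   vertex 2.8 3.3 0.0
   vertex 3.1 0.5 0.4
  endloop
 endfacet
 facet normal 0.367 -0.756 0.542
  outer loop
   vertex 2.4 2.6 3.8
   vertex 3.1 0.5 0.4
   vertex 3.7 2.8 3.2
  endloop
 endfacet
 facet normal 0.210 -0.812 0.545
  outer loop
   vertex 2.4 2.6 3.8
   vertex 1.5 2.3 3.7
   vertex 3.1 0.5 0.4
  endloop
 endfacet
 facet normal 0.308 0.474 0.825
  outer loop
   vertex 2.4 2.6 3.8
   vertex 3.7 2.8 3.2
   vertex 3.5 3.8 2.7
  endloop
 endfacet
 facet normal -0.320 0.783 0.534
  outer loop
   vertex 2.4 2.6 3.8
   vertex 3.5 3.8 2.7
   vertex 1.5 2.3 3.7
  endloop
 endfacet
 facet normal -0.478 -0.840 0.257
  outer loop
   vertex 0.2 1.7 2.2
   vertex 0.0 1.6 1.5
   vertex 1.1 0.7 0.6
  endloop
 endfacet
 facet normal -0.137 -0.873 0.468
  outer loop
   vertex 0.2 1.7 2.2
   vertex 1.1 0.7 0.6
   vertex 1.5 2.3 3.7
  endloop
 endfacet
 facet normal -0.540 0.841 0.034
  outer loop
   vertex 0.2 1.7 2.2
   vertex 3.5 3.8 2.7
   vertex 0.0 1.6 1.5
  endloop
 endfacet
 facet normal -0.547 0.825 0.144
  outer loop
   vertex 0.2 1.7 2.2
   vertex 1.5 2.3 3.7
   vertex 3.5 3.8 2.7
  endloop
 endfacet
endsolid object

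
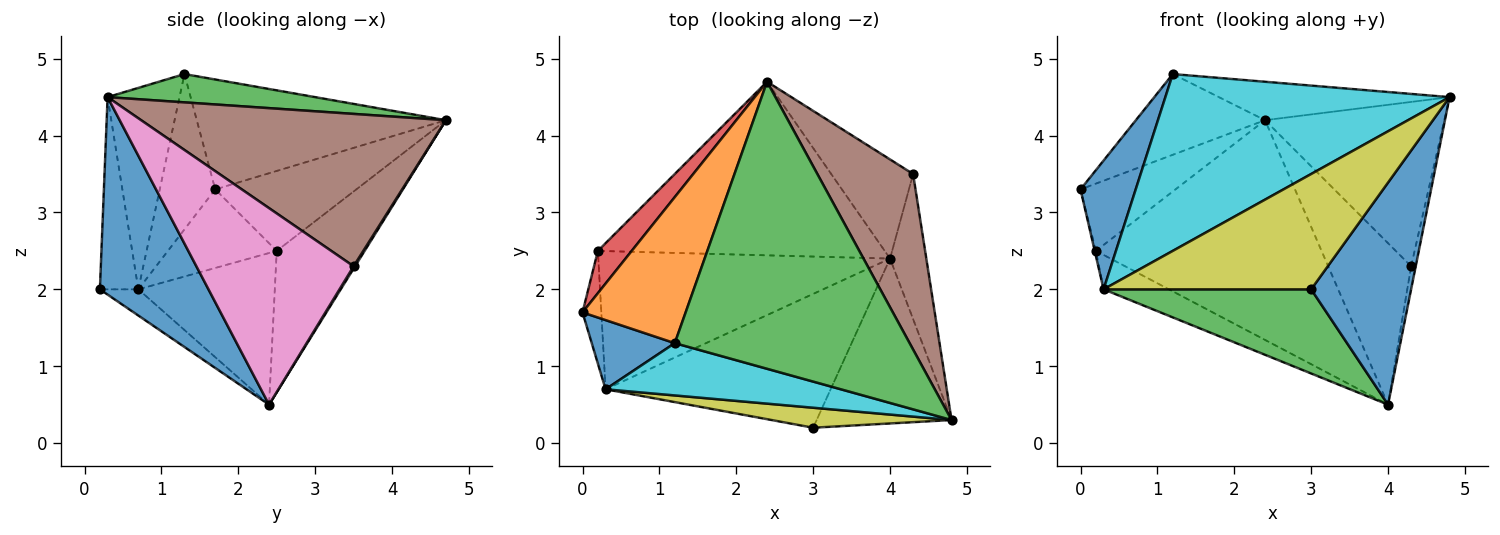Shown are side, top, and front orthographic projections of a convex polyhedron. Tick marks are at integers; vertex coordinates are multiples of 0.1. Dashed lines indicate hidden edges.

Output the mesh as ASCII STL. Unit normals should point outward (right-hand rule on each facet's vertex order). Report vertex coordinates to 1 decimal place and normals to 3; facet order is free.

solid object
 facet normal 0.657 -0.605 -0.449
  outer loop
   vertex 3.0 0.2 2.0
   vertex 4.0 2.4 0.5
   vertex 4.8 0.3 4.5
  endloop
 endfacet
 facet normal -0.682 0.354 0.640
  outer loop
   vertex 1.2 1.3 4.8
   vertex 2.4 4.7 4.2
   vertex 0.0 1.7 3.3
  endloop
 endfacet
 facet normal 0.119 0.132 0.984
  outer loop
   vertex 1.2 1.3 4.8
   vertex 4.8 0.3 4.5
   vertex 2.4 4.7 4.2
  endloop
 endfacet
 facet normal -0.783 0.527 0.331
  outer loop
   vertex 0.2 2.5 2.5
   vertex 0.0 1.7 3.3
   vertex 2.4 4.7 4.2
  endloop
 endfacet
 facet normal -0.292 0.750 -0.593
  outer loop
   vertex 0.2 2.5 2.5
   vertex 2.4 4.7 4.2
   vertex 4.0 2.4 0.5
  endloop
 endfacet
 facet normal 0.758 0.446 0.476
  outer loop
   vertex 4.3 3.5 2.3
   vertex 2.4 4.7 4.2
   vertex 4.8 0.3 4.5
  endloop
 endfacet
 facet normal 0.983 0.029 -0.181
  outer loop
   vertex 4.3 3.5 2.3
   vertex 4.8 0.3 4.5
   vertex 4.0 2.4 0.5
  endloop
 endfacet
 facet normal 0.015 0.852 -0.523
  outer loop
   vertex 4.3 3.5 2.3
   vertex 4.0 2.4 0.5
   vertex 2.4 4.7 4.2
  endloop
 endfacet
 facet normal -0.180 -0.969 0.168
  outer loop
   vertex 0.3 0.7 2.0
   vertex 3.0 0.2 2.0
   vertex 4.8 0.3 4.5
  endloop
 endfacet
 facet normal -0.236 -0.932 0.276
  outer loop
   vertex 0.3 0.7 2.0
   vertex 4.8 0.3 4.5
   vertex 1.2 1.3 4.8
  endloop
 endfacet
 facet normal -0.663 -0.660 0.354
  outer loop
   vertex 0.3 0.7 2.0
   vertex 1.2 1.3 4.8
   vertex 0.0 1.7 3.3
  endloop
 endfacet
 facet normal -0.973 0.011 -0.233
  outer loop
   vertex 0.3 0.7 2.0
   vertex 0.0 1.7 3.3
   vertex 0.2 2.5 2.5
  endloop
 endfacet
 facet normal -0.098 -0.530 -0.842
  outer loop
   vertex 0.3 0.7 2.0
   vertex 4.0 2.4 0.5
   vertex 3.0 0.2 2.0
  endloop
 endfacet
 facet normal -0.450 0.216 -0.866
  outer loop
   vertex 0.3 0.7 2.0
   vertex 0.2 2.5 2.5
   vertex 4.0 2.4 0.5
  endloop
 endfacet
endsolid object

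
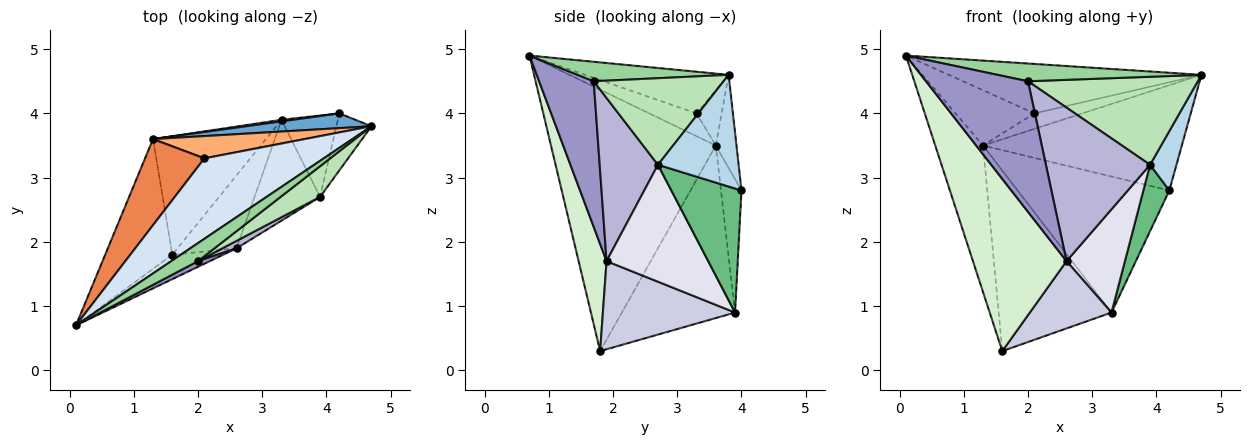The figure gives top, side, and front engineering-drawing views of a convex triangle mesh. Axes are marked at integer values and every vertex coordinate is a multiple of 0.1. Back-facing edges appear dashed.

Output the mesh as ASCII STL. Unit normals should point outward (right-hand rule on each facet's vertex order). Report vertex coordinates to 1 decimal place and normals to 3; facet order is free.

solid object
 facet normal -0.103 0.985 0.138
  outer loop
   vertex 1.3 3.6 3.5
   vertex 4.7 3.8 4.6
   vertex 4.2 4.0 2.8
  endloop
 endfacet
 facet normal -0.933 0.270 -0.239
  outer loop
   vertex 1.3 3.6 3.5
   vertex 1.6 1.8 0.3
   vertex 0.1 0.7 4.9
  endloop
 endfacet
 facet normal 0.911 -0.298 -0.286
  outer loop
   vertex 3.9 2.7 3.2
   vertex 4.2 4.0 2.8
   vertex 4.7 3.8 4.6
  endloop
 endfacet
 facet normal -0.285 0.502 0.817
  outer loop
   vertex 2.1 3.3 4.0
   vertex 0.1 0.7 4.9
   vertex 4.7 3.8 4.6
  endloop
 endfacet
 facet normal -0.308 0.514 0.801
  outer loop
   vertex 2.1 3.3 4.0
   vertex 1.3 3.6 3.5
   vertex 0.1 0.7 4.9
  endloop
 endfacet
 facet normal -0.287 0.547 0.787
  outer loop
   vertex 2.1 3.3 4.0
   vertex 4.7 3.8 4.6
   vertex 1.3 3.6 3.5
  endloop
 endfacet
 facet normal -0.134 0.991 0.011
  outer loop
   vertex 3.3 3.9 0.9
   vertex 1.3 3.6 3.5
   vertex 4.2 4.0 2.8
  endloop
 endfacet
 facet normal -0.643 0.640 -0.420
  outer loop
   vertex 3.3 3.9 0.9
   vertex 1.6 1.8 0.3
   vertex 1.3 3.6 3.5
  endloop
 endfacet
 facet normal 0.863 -0.320 -0.392
  outer loop
   vertex 3.3 3.9 0.9
   vertex 4.2 4.0 2.8
   vertex 3.9 2.7 3.2
  endloop
 endfacet
 facet normal 0.461 -0.623 0.632
  outer loop
   vertex 2.0 1.7 4.5
   vertex 4.7 3.8 4.6
   vertex 0.1 0.7 4.9
  endloop
 endfacet
 facet normal 0.585 -0.765 0.267
  outer loop
   vertex 2.0 1.7 4.5
   vertex 3.9 2.7 3.2
   vertex 4.7 3.8 4.6
  endloop
 endfacet
 facet normal 0.283 -0.949 -0.135
  outer loop
   vertex 2.6 1.9 1.7
   vertex 0.1 0.7 4.9
   vertex 1.6 1.8 0.3
  endloop
 endfacet
 facet normal 0.472 -0.881 0.038
  outer loop
   vertex 2.6 1.9 1.7
   vertex 2.0 1.7 4.5
   vertex 0.1 0.7 4.9
  endloop
 endfacet
 facet normal 0.488 -0.872 0.042
  outer loop
   vertex 2.6 1.9 1.7
   vertex 3.9 2.7 3.2
   vertex 2.0 1.7 4.5
  endloop
 endfacet
 facet normal 0.739 -0.457 -0.495
  outer loop
   vertex 2.6 1.9 1.7
   vertex 1.6 1.8 0.3
   vertex 3.3 3.9 0.9
  endloop
 endfacet
 facet normal 0.780 -0.448 -0.437
  outer loop
   vertex 2.6 1.9 1.7
   vertex 3.3 3.9 0.9
   vertex 3.9 2.7 3.2
  endloop
 endfacet
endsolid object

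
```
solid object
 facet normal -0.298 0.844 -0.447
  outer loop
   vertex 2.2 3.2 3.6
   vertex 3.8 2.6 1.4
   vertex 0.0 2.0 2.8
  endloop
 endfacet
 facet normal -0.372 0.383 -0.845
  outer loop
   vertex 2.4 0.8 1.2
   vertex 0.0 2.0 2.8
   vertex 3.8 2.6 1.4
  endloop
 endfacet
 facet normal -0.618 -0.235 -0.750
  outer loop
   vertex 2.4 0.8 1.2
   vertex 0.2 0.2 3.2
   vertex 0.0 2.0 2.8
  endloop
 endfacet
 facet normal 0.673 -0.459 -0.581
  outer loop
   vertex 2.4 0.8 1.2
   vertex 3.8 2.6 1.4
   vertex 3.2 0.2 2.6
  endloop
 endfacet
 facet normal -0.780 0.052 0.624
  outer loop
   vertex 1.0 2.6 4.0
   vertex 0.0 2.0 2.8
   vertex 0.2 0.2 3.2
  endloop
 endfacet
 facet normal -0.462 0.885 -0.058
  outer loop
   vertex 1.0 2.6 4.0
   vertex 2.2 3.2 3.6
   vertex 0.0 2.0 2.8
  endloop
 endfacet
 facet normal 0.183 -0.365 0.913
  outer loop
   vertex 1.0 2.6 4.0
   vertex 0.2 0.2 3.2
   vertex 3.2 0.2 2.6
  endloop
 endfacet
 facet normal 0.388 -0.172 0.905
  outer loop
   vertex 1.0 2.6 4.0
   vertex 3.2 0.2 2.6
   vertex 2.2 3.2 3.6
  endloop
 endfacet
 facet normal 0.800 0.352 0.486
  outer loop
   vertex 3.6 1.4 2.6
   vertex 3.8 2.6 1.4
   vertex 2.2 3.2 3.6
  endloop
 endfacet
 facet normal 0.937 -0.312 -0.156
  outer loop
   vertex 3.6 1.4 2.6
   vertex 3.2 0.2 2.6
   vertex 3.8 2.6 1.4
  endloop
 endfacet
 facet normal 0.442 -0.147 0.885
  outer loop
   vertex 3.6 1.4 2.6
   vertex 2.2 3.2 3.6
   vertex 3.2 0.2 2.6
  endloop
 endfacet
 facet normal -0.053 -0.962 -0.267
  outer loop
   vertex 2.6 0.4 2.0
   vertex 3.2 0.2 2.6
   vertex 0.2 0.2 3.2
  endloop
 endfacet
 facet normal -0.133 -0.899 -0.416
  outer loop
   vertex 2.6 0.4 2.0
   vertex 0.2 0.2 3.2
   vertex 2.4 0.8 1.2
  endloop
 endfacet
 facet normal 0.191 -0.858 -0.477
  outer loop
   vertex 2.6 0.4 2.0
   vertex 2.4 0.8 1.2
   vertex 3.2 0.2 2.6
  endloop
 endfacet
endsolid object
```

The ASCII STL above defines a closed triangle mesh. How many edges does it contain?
21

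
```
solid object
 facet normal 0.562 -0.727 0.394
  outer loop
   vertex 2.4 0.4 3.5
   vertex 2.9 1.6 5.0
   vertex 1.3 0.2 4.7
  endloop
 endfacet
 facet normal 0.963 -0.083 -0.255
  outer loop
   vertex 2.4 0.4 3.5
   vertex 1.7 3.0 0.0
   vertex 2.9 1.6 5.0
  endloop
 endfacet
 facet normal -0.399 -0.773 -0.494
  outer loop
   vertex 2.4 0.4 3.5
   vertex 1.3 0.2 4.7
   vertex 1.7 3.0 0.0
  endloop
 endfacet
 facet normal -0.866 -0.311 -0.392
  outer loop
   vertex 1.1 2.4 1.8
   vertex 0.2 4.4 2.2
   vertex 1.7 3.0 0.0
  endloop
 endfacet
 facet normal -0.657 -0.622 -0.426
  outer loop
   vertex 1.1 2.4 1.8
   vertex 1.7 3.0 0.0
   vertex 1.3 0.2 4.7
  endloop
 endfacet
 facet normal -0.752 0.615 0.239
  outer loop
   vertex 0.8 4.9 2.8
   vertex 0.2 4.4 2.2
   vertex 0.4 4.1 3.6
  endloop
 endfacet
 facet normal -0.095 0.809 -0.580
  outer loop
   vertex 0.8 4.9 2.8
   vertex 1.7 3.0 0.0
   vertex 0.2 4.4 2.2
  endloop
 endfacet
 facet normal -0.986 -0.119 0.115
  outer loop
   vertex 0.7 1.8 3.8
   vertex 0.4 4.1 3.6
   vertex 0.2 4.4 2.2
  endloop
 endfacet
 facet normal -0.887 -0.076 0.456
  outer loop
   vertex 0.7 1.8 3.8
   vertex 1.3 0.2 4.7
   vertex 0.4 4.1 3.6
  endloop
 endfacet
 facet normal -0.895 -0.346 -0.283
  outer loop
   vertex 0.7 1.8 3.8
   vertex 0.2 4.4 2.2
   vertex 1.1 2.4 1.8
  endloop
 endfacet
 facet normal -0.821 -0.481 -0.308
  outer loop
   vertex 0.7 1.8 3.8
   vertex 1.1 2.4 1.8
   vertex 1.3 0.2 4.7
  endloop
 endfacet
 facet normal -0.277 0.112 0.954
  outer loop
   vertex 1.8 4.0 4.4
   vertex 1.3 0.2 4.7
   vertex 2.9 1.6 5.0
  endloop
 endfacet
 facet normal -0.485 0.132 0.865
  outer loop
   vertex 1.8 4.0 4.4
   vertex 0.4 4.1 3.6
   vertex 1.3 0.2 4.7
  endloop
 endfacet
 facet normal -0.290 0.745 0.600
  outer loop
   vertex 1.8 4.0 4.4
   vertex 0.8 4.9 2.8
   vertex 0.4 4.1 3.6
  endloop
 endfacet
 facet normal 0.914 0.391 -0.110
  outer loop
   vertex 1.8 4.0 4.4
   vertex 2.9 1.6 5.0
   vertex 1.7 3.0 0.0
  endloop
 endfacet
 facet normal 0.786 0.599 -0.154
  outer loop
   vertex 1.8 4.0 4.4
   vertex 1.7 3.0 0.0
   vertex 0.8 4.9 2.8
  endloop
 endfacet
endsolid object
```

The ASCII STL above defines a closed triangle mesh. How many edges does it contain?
24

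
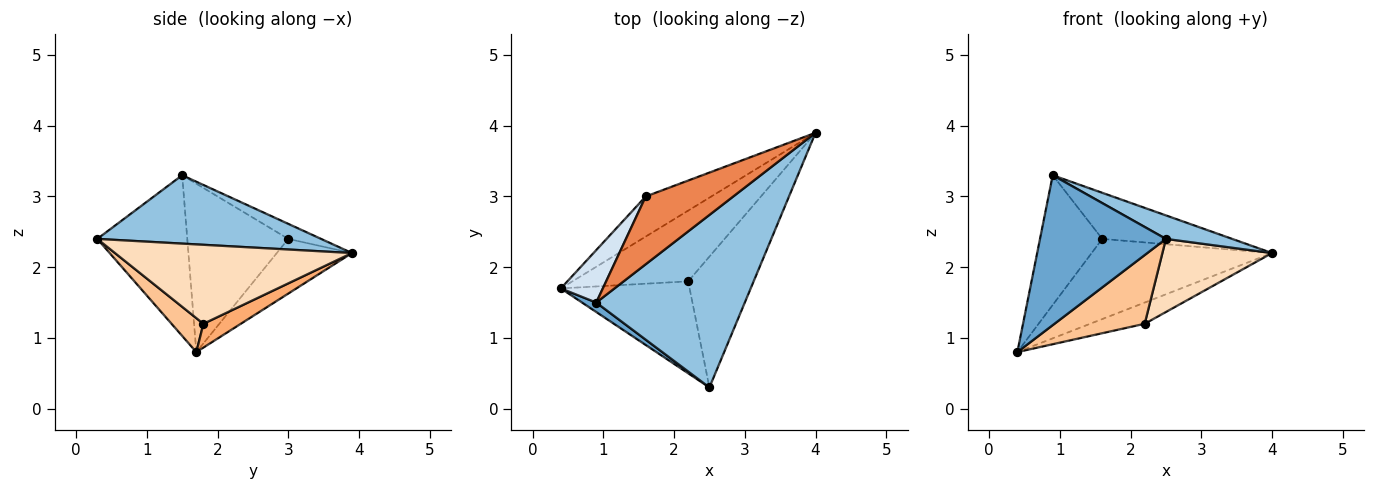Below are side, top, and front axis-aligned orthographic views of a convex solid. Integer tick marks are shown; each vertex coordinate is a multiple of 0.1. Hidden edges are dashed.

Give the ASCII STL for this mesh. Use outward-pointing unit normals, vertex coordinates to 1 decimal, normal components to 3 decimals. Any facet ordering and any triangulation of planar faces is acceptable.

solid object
 facet normal -0.581 -0.813 0.051
  outer loop
   vertex 0.9 1.5 3.3
   vertex 0.4 1.7 0.8
   vertex 2.5 0.3 2.4
  endloop
 endfacet
 facet normal 0.415 -0.123 0.902
  outer loop
   vertex 0.9 1.5 3.3
   vertex 2.5 0.3 2.4
   vertex 4.0 3.9 2.2
  endloop
 endfacet
 facet normal -0.349 0.838 -0.419
  outer loop
   vertex 1.6 3.0 2.4
   vertex 4.0 3.9 2.2
   vertex 0.4 1.7 0.8
  endloop
 endfacet
 facet normal -0.833 0.513 0.208
  outer loop
   vertex 1.6 3.0 2.4
   vertex 0.4 1.7 0.8
   vertex 0.9 1.5 3.3
  endloop
 endfacet
 facet normal -0.141 0.557 0.819
  outer loop
   vertex 1.6 3.0 2.4
   vertex 0.9 1.5 3.3
   vertex 4.0 3.9 2.2
  endloop
 endfacet
 facet normal 0.193 0.282 -0.940
  outer loop
   vertex 2.2 1.8 1.2
   vertex 0.4 1.7 0.8
   vertex 4.0 3.9 2.2
  endloop
 endfacet
 facet normal 0.207 -0.586 -0.784
  outer loop
   vertex 2.2 1.8 1.2
   vertex 2.5 0.3 2.4
   vertex 0.4 1.7 0.8
  endloop
 endfacet
 facet normal 0.725 -0.336 -0.601
  outer loop
   vertex 2.2 1.8 1.2
   vertex 4.0 3.9 2.2
   vertex 2.5 0.3 2.4
  endloop
 endfacet
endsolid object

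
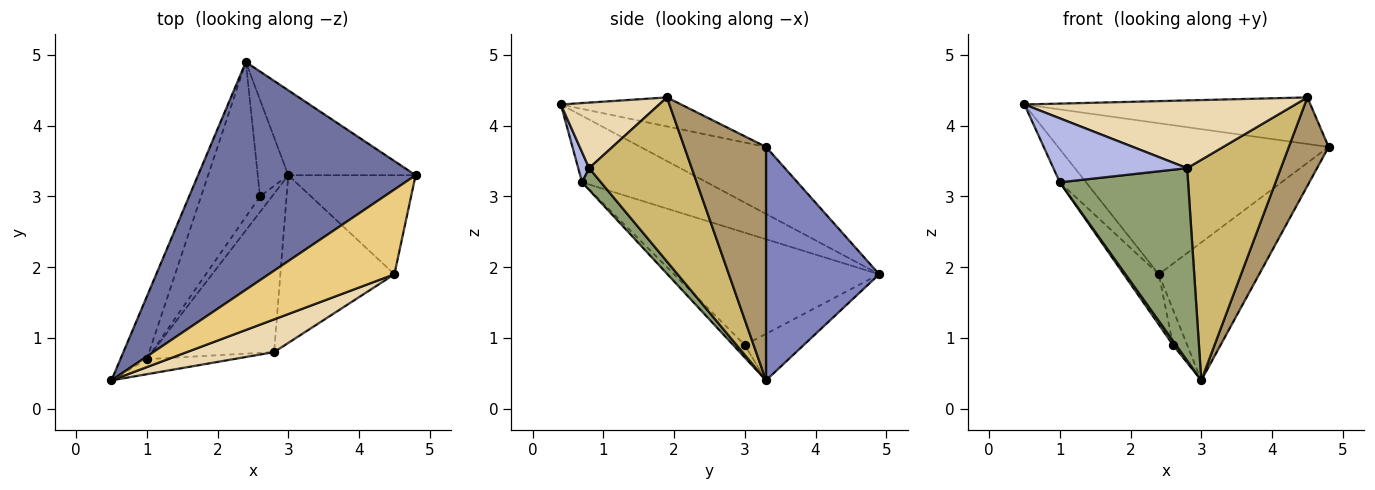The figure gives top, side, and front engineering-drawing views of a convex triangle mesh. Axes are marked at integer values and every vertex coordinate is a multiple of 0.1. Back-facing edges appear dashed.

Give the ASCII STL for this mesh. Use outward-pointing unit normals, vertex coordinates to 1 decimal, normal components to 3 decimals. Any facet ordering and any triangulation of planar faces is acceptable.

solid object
 facet normal -0.248 0.535 0.807
  outer loop
   vertex 2.4 4.9 1.9
   vertex 0.5 0.4 4.3
   vertex 4.8 3.3 3.7
  endloop
 endfacet
 facet normal 0.693 0.614 -0.378
  outer loop
   vertex 3.0 3.3 0.4
   vertex 2.4 4.9 1.9
   vertex 4.8 3.3 3.7
  endloop
 endfacet
 facet normal -0.820 0.197 -0.538
  outer loop
   vertex 2.6 3.0 0.9
   vertex 2.4 4.9 1.9
   vertex 3.0 3.3 0.4
  endloop
 endfacet
 facet normal 0.079 -0.970 -0.229
  outer loop
   vertex 1.0 0.7 3.2
   vertex 2.8 0.8 3.4
   vertex 0.5 0.4 4.3
  endloop
 endfacet
 facet normal 0.113 -0.767 -0.632
  outer loop
   vertex 1.0 0.7 3.2
   vertex 3.0 3.3 0.4
   vertex 2.8 0.8 3.4
  endloop
 endfacet
 facet normal -0.710 -0.185 -0.679
  outer loop
   vertex 1.0 0.7 3.2
   vertex 2.6 3.0 0.9
   vertex 3.0 3.3 0.4
  endloop
 endfacet
 facet normal -0.912 0.192 -0.362
  outer loop
   vertex 1.0 0.7 3.2
   vertex 0.5 0.4 4.3
   vertex 2.4 4.9 1.9
  endloop
 endfacet
 facet normal -0.876 0.150 -0.459
  outer loop
   vertex 1.0 0.7 3.2
   vertex 2.4 4.9 1.9
   vertex 2.6 3.0 0.9
  endloop
 endfacet
 facet normal 0.807 -0.393 -0.440
  outer loop
   vertex 4.5 1.9 4.4
   vertex 3.0 3.3 0.4
   vertex 4.8 3.3 3.7
  endloop
 endfacet
 facet normal 0.657 -0.600 -0.456
  outer loop
   vertex 4.5 1.9 4.4
   vertex 2.8 0.8 3.4
   vertex 3.0 3.3 0.4
  endloop
 endfacet
 facet normal -0.198 0.472 0.859
  outer loop
   vertex 4.5 1.9 4.4
   vertex 4.8 3.3 3.7
   vertex 0.5 0.4 4.3
  endloop
 endfacet
 facet normal 0.311 -0.856 0.413
  outer loop
   vertex 4.5 1.9 4.4
   vertex 0.5 0.4 4.3
   vertex 2.8 0.8 3.4
  endloop
 endfacet
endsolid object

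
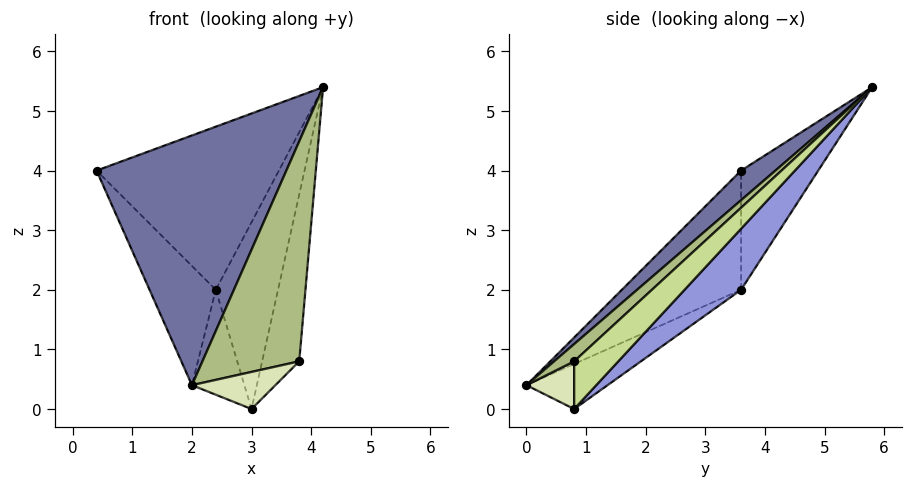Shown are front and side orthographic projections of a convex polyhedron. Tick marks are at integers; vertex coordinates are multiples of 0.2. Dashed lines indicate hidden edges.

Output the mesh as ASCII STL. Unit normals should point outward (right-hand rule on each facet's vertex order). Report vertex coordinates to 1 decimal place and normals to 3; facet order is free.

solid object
 facet normal 0.122 -0.674 0.728
  outer loop
   vertex 2.0 0.0 0.4
   vertex 4.2 5.8 5.4
   vertex 0.4 3.6 4.0
  endloop
 endfacet
 facet normal -0.363 0.858 -0.363
  outer loop
   vertex 2.4 3.6 2.0
   vertex 0.4 3.6 4.0
   vertex 4.2 5.8 5.4
  endloop
 endfacet
 facet normal 0.516 0.568 -0.641
  outer loop
   vertex 2.4 3.6 2.0
   vertex 4.2 5.8 5.4
   vertex 3.0 0.8 0.0
  endloop
 endfacet
 facet normal -0.658 0.366 -0.658
  outer loop
   vertex 2.4 3.6 2.0
   vertex 2.0 0.0 0.4
   vertex 0.4 3.6 4.0
  endloop
 endfacet
 facet normal -0.590 0.382 -0.711
  outer loop
   vertex 2.4 3.6 2.0
   vertex 3.0 0.8 0.0
   vertex 2.0 0.0 0.4
  endloop
 endfacet
 facet normal 0.140 -0.676 0.723
  outer loop
   vertex 3.8 0.8 0.8
   vertex 4.2 5.8 5.4
   vertex 2.0 0.0 0.4
  endloop
 endfacet
 facet normal 0.608 0.511 -0.608
  outer loop
   vertex 3.8 0.8 0.8
   vertex 3.0 0.8 0.0
   vertex 4.2 5.8 5.4
  endloop
 endfacet
 facet normal 0.444 -0.778 -0.444
  outer loop
   vertex 3.8 0.8 0.8
   vertex 2.0 0.0 0.4
   vertex 3.0 0.8 0.0
  endloop
 endfacet
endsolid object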